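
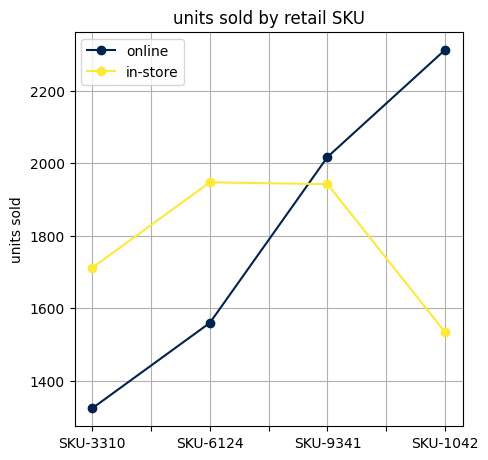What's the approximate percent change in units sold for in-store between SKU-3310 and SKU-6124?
SKU-3310 ≈ 1700, SKU-6124 ≈ 1900; (1900 − 1700) / 1700 ≈ +11.8%.

≈ +11.8%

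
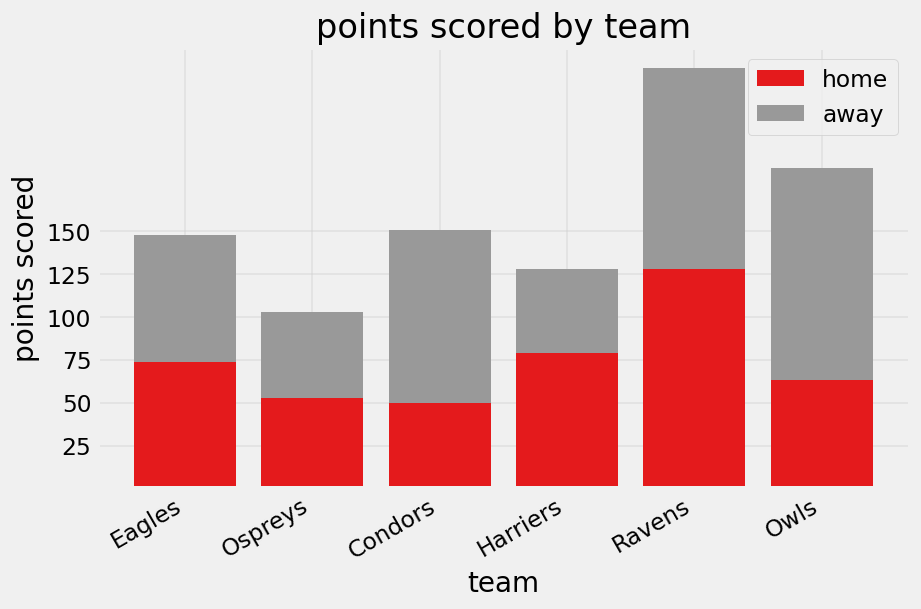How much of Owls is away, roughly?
≈ 100

away top ≈ 175, bottom ≈ 75; segment ≈ 100.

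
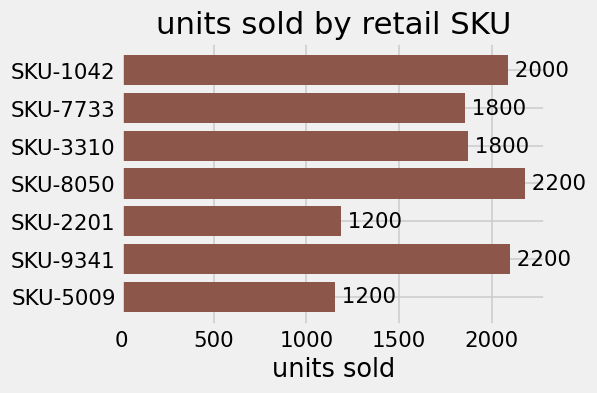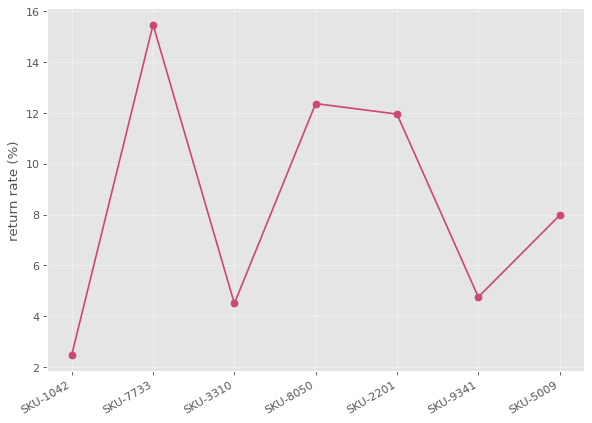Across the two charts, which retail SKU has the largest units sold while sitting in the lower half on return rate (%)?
Chart 2 median return rate (%) ≈ 8; below-median retail SKUs: SKU-1042, SKU-3310, SKU-9341. Among those, SKU-9341 has the highest units sold (≈ 2200).

SKU-9341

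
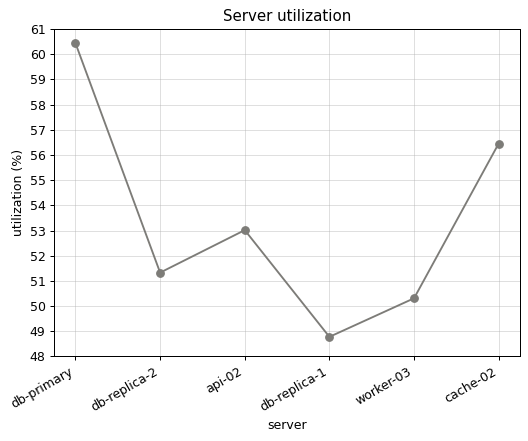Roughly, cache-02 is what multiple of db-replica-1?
cache-02 ≈ 56, db-replica-1 ≈ 49; 56/49 ≈ 1.14.

≈ 1.14×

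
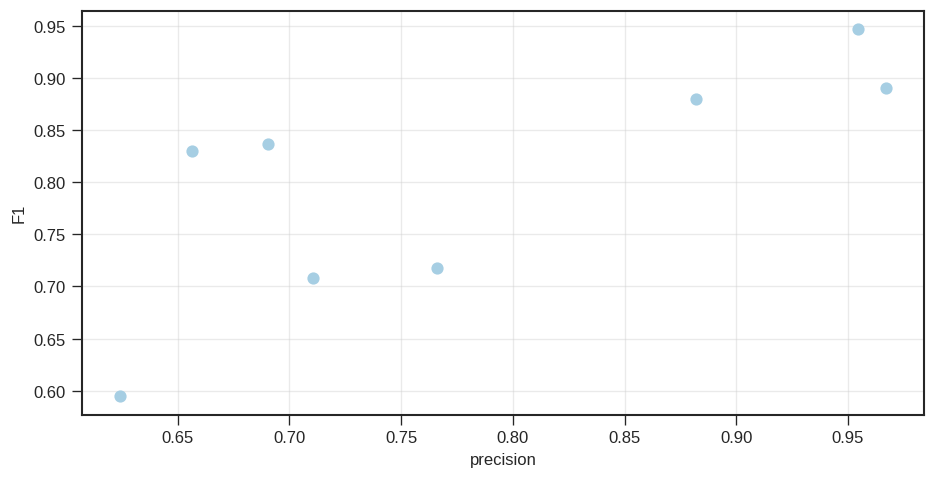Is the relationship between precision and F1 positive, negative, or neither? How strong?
Points are positively correlated; strong (|r| ≈ 0.8).

positive, strong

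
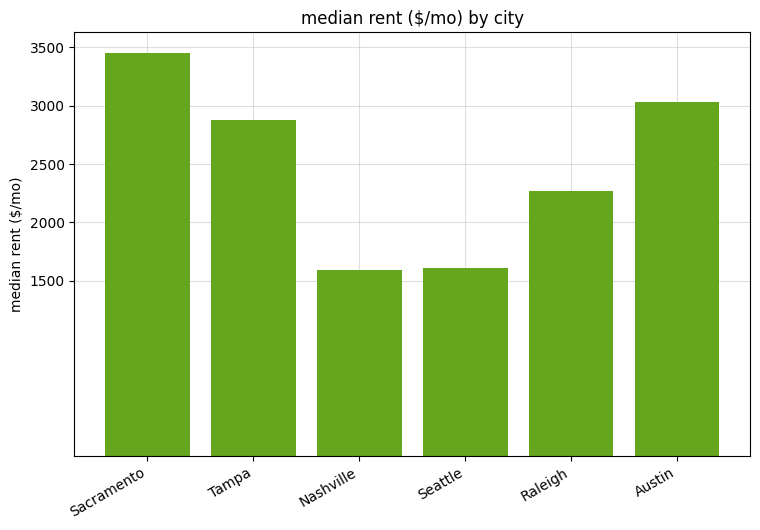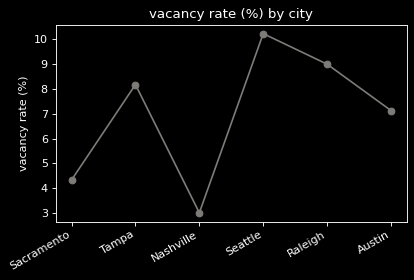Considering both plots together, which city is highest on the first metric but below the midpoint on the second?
Sacramento

Chart 2 median vacancy rate (%) ≈ 8; below-median cities: Sacramento, Nashville, Austin. Among those, Sacramento has the highest median rent ($/mo) (≈ 3500).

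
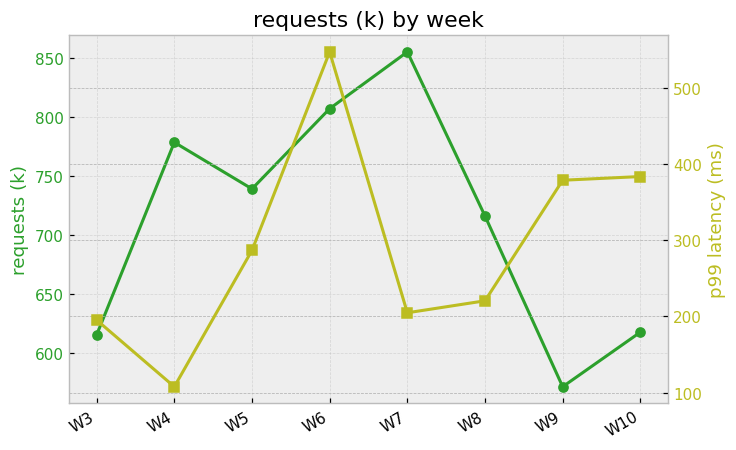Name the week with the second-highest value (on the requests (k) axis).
W6

Top 3 (on the requests (k) axis): W7 ≈ 850, W6 ≈ 800, W4 ≈ 775.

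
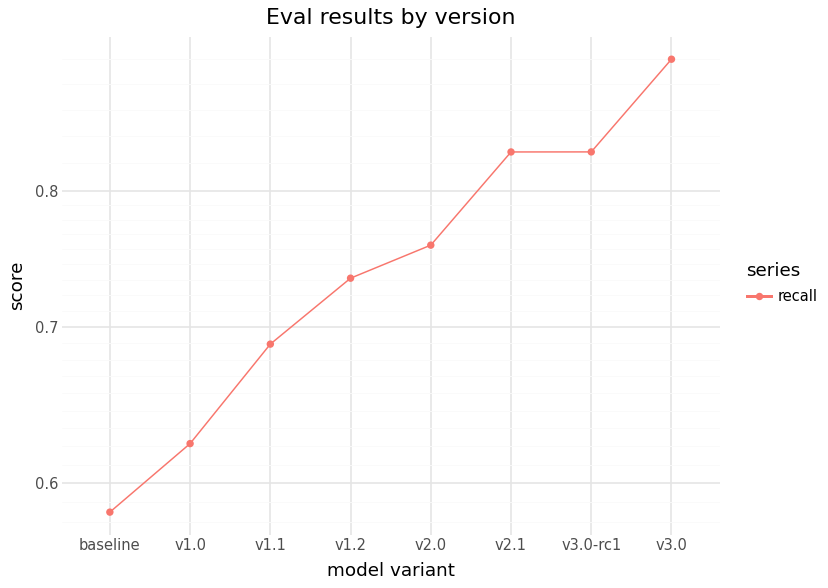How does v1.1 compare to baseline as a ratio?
v1.1 ≈ 0.70, baseline ≈ 0.60; 0.70/0.60 ≈ 1.17.

≈ 1.17×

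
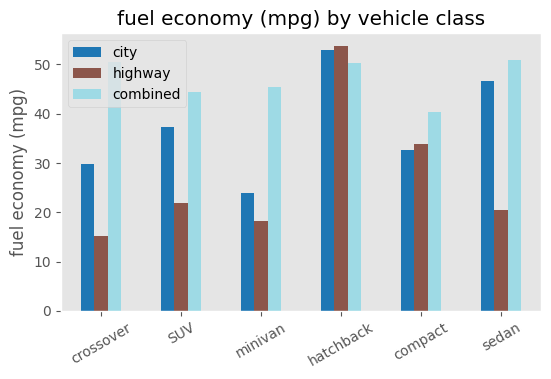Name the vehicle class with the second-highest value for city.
Top 3 for city: hatchback ≈ 55, sedan ≈ 45, SUV ≈ 35.

sedan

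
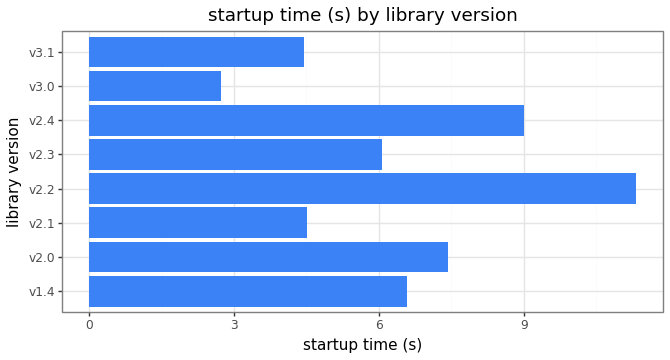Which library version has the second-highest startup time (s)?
v2.4

Top 3: v2.2 ≈ 11, v2.4 ≈ 9, v2.0 ≈ 7.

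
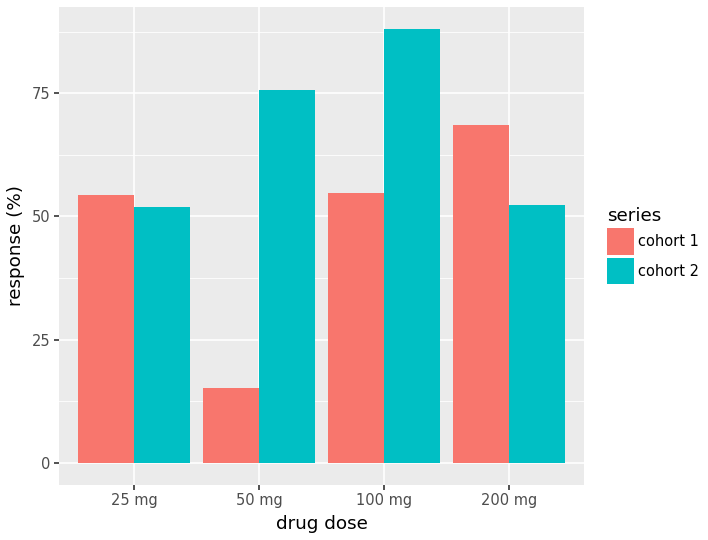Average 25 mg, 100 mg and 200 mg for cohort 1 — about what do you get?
≈ 57

(50 + 50 + 70) / 3 ≈ 57.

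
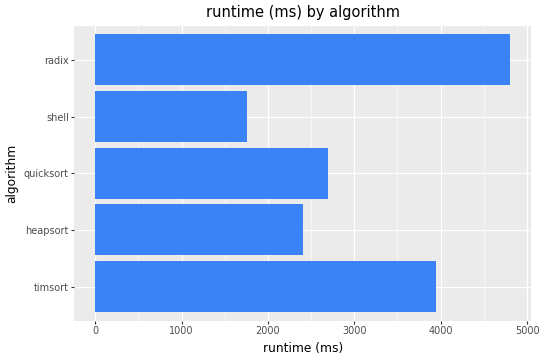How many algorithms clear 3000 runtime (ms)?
2

Above 3000: timsort, radix.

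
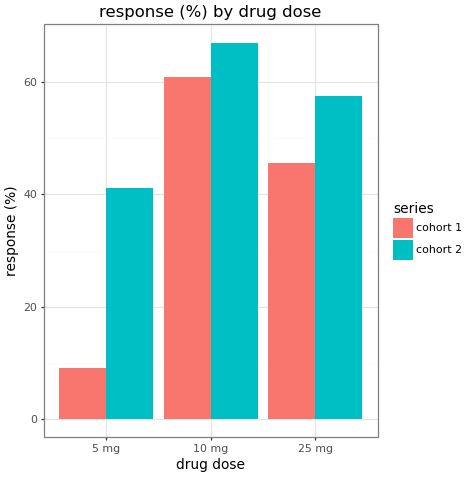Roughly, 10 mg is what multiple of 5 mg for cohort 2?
10 mg ≈ 70, 5 mg ≈ 40; 70/40 ≈ 1.75.

≈ 1.75×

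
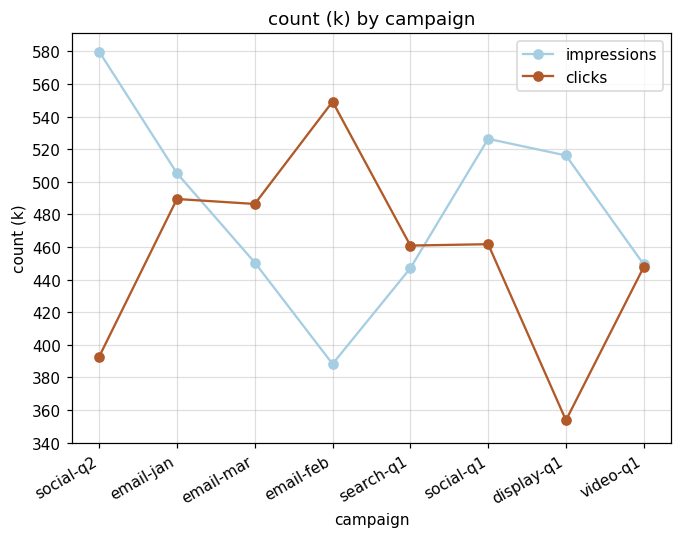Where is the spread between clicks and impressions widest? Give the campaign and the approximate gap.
social-q2, ≈ 180 k

social-q2: clicks ≈ 400, impressions ≈ 580 → gap ≈ 180. Next-largest (display-q1) is only ≈ 160.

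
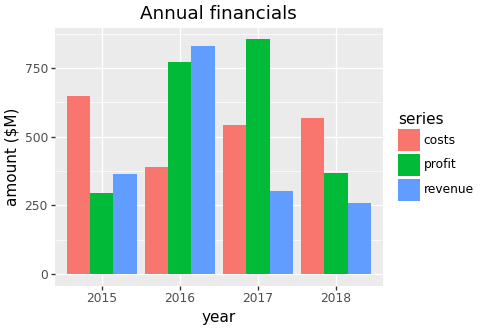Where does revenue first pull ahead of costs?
2016

2015: revenue ≈ 400 vs costs ≈ 600 (not yet); 2016: revenue ≈ 800 vs costs ≈ 400 (first crossover).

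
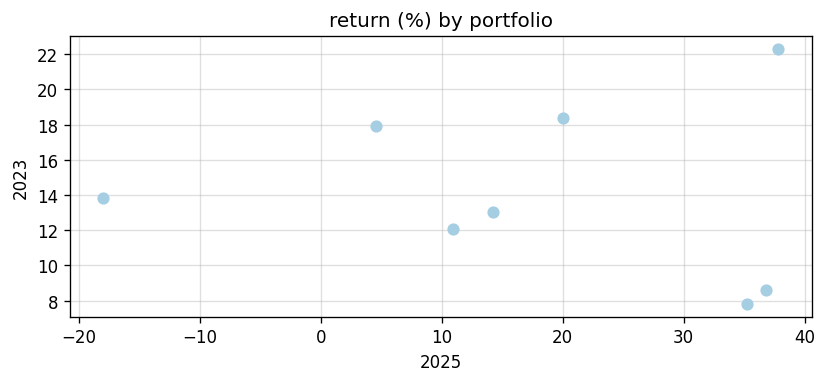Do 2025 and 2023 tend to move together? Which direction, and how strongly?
Points are roughly uncorrelated; weak (|r| ≈ 0.1).

no clear correlation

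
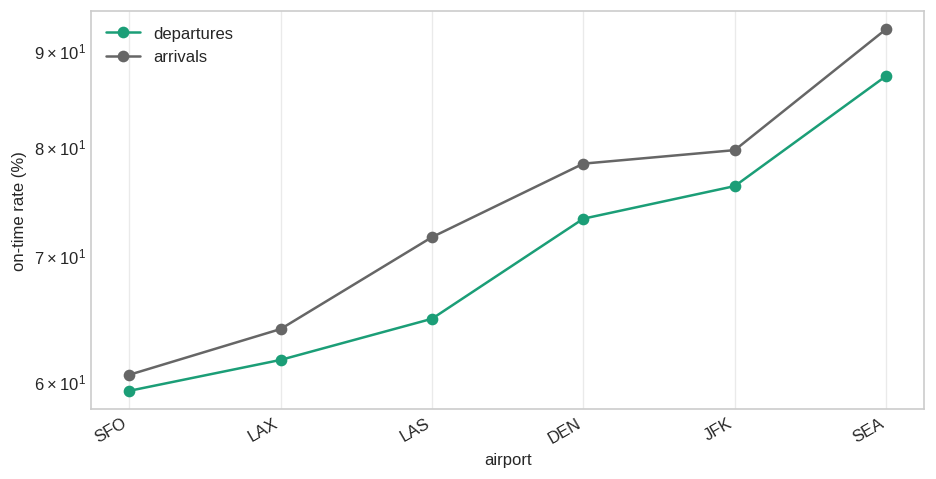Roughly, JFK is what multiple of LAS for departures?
JFK ≈ 75, LAS ≈ 65; 75/65 ≈ 1.15.

≈ 1.15×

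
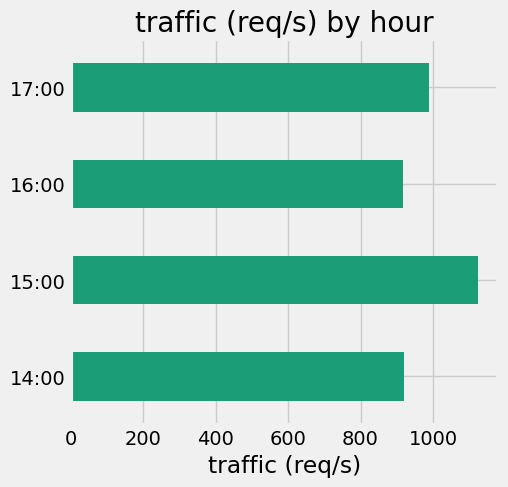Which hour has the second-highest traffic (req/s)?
17:00

Top 3: 15:00 ≈ 1100, 17:00 ≈ 1000, 14:00 ≈ 900.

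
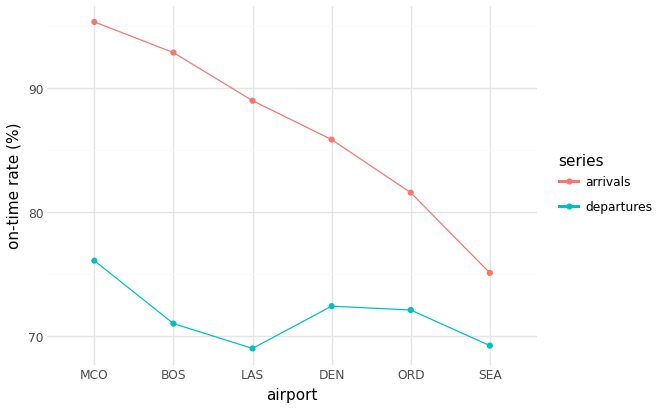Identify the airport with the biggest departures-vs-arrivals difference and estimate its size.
BOS, ≈ 25 %

BOS: departures ≈ 70, arrivals ≈ 95 → gap ≈ 25. Next-largest (LAS) is only ≈ 20.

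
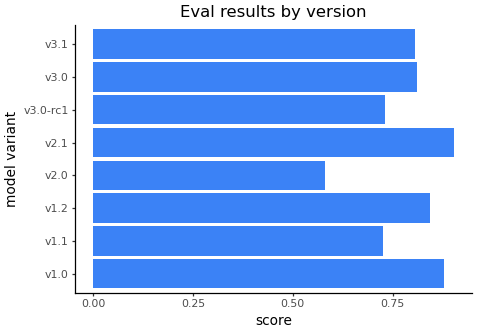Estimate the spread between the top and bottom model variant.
≈ 0.3

Max v2.1 ≈ 0.9, min v2.0 ≈ 0.6; range ≈ 0.3.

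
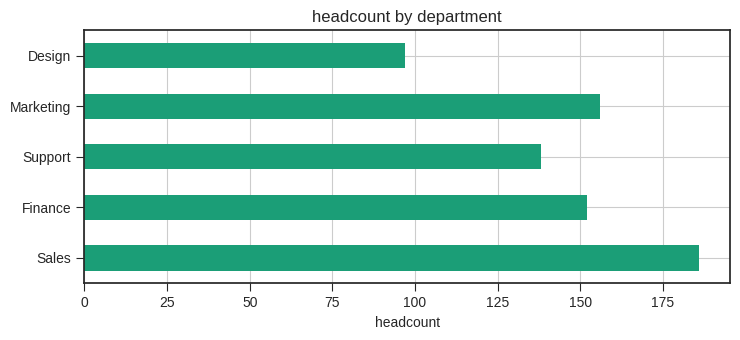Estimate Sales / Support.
Sales ≈ 180, Support ≈ 140; 180/140 ≈ 1.29.

≈ 1.29×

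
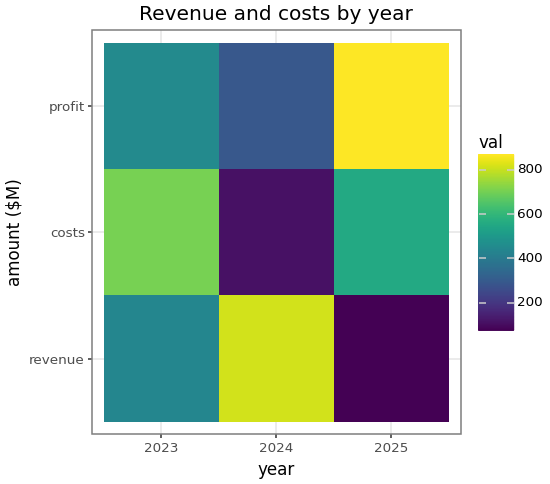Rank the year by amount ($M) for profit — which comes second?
Top 3 for profit: 2025 ≈ 900, 2023 ≈ 500, 2024 ≈ 300.

2023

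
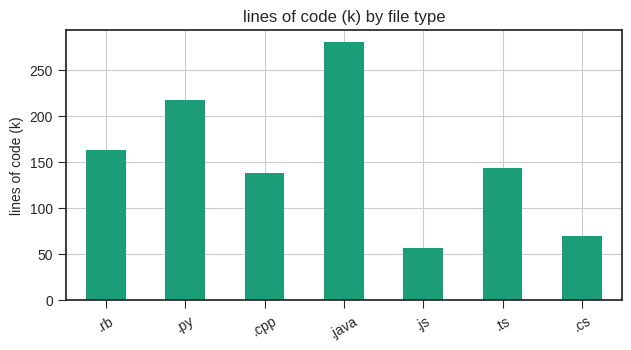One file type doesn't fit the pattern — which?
.java ≈ 275; the rest sit between ≈ 50 and ≈ 225.

.java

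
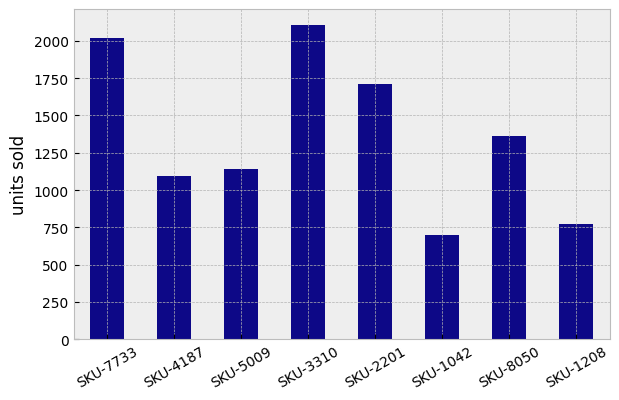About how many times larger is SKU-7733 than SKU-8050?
SKU-7733 ≈ 2000, SKU-8050 ≈ 1400; 2000/1400 ≈ 1.43.

≈ 1.43×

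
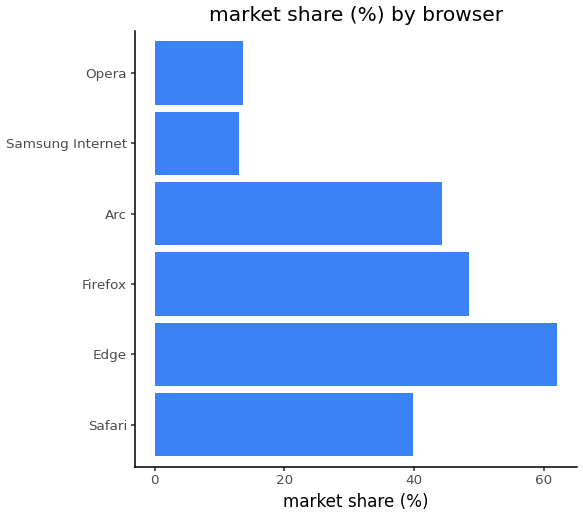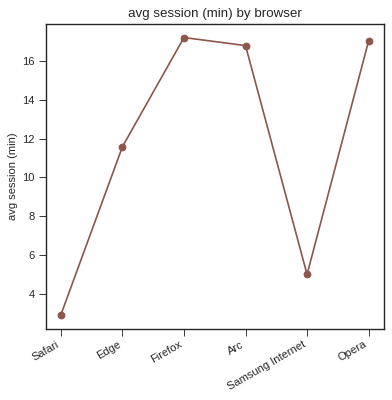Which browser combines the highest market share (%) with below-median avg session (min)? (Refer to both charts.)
Edge

Chart 2 median avg session (min) ≈ 14; below-median browsers: Safari, Edge, Samsung Internet. Among those, Edge has the highest market share (%) (≈ 60).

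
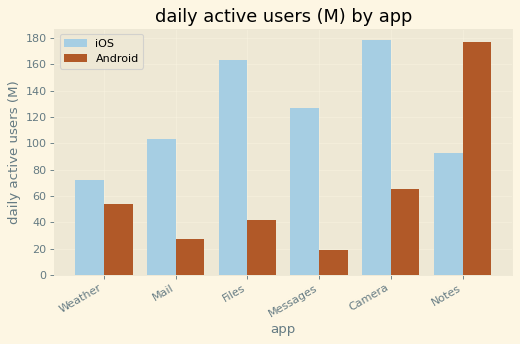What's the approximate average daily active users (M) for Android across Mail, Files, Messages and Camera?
≈ 35

(20 + 40 + 20 + 60) / 4 ≈ 35.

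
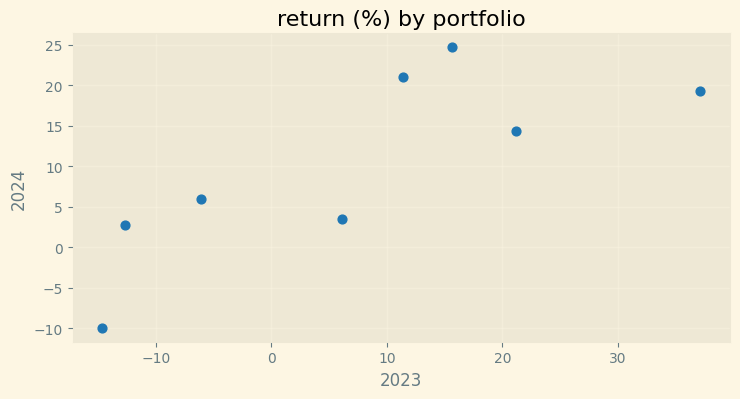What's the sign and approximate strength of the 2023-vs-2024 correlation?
positive, strong

Points are positively correlated; strong (|r| ≈ 0.8).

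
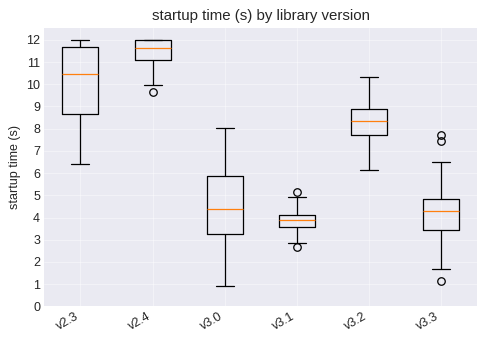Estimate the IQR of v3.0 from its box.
≈ 3

Q3 ≈ 6, Q1 ≈ 3; IQR ≈ 3.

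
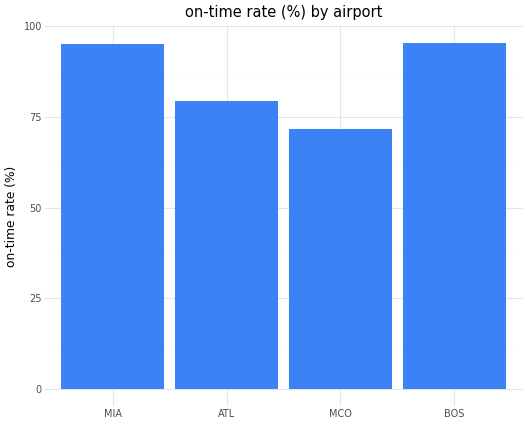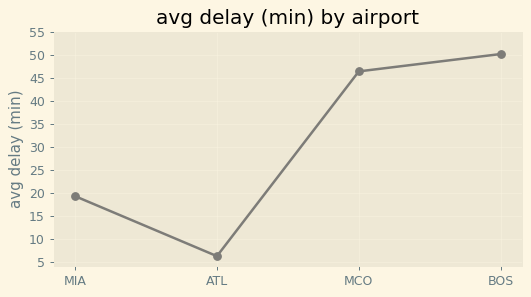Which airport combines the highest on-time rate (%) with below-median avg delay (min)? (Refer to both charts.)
Chart 2 median avg delay (min) ≈ 35; below-median airports: MIA, ATL. Among those, MIA has the highest on-time rate (%) (≈ 100).

MIA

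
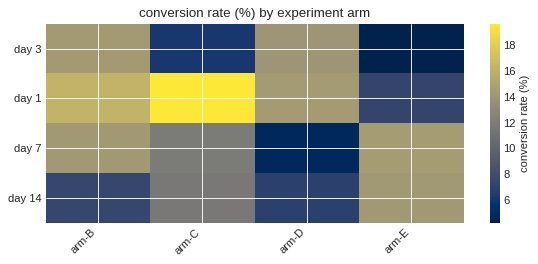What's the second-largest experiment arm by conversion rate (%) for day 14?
arm-C

Top 3 for day 14: arm-E ≈ 14, arm-C ≈ 12, arm-B ≈ 8.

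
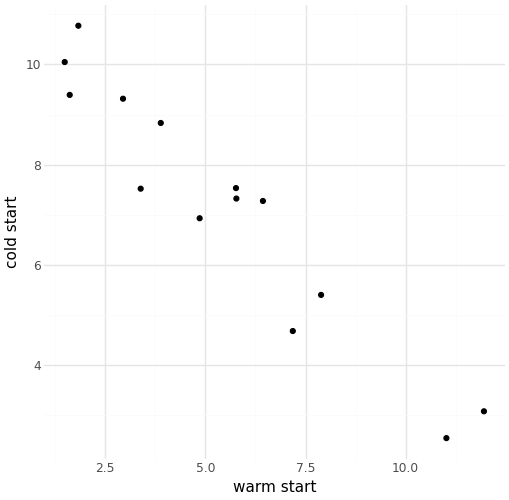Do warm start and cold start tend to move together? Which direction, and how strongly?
negative, strong

Points are negatively correlated; strong (|r| ≈ 1.0).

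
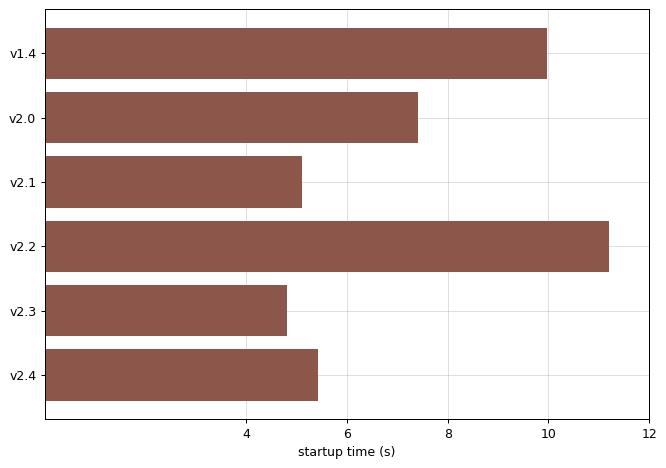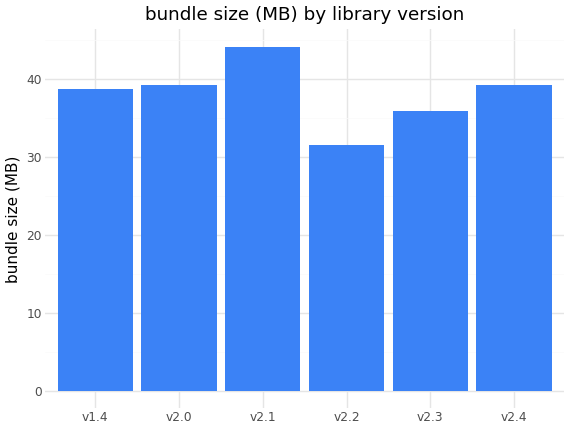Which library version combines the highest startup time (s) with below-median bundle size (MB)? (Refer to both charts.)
Chart 2 median bundle size (MB) ≈ 40; below-median library versions: v1.4, v2.2, v2.3. Among those, v2.2 has the highest startup time (s) (≈ 12).

v2.2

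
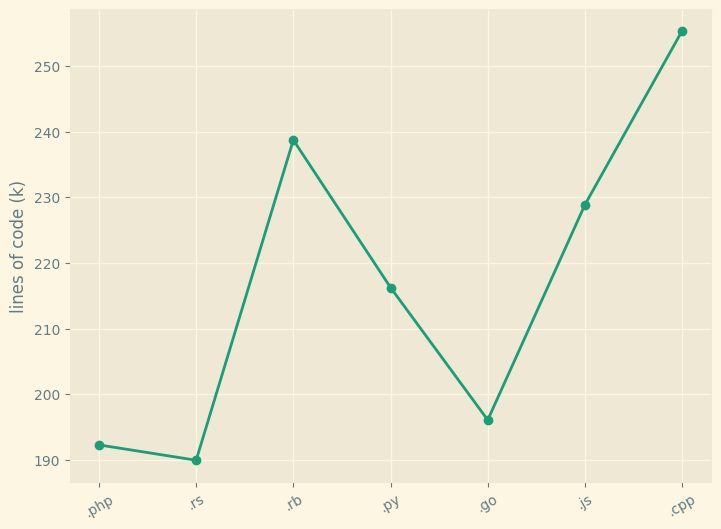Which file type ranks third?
Top 4: .cpp ≈ 260, .rb ≈ 240, .js ≈ 230, .py ≈ 220.

.js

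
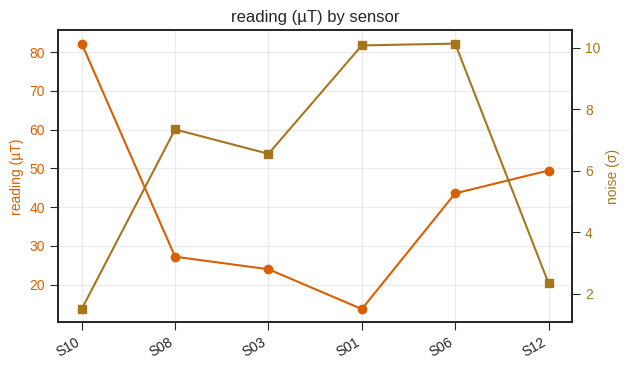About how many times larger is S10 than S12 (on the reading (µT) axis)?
S10 ≈ 80, S12 ≈ 50; 80/50 ≈ 1.6.

≈ 1.6×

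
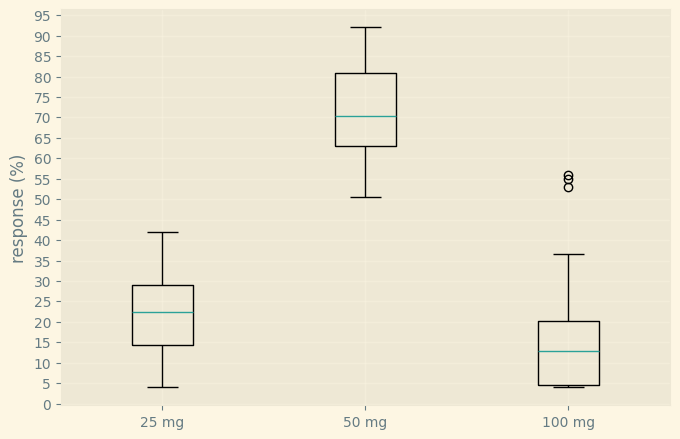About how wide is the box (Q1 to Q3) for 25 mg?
Q3 ≈ 30, Q1 ≈ 15; IQR ≈ 15.

≈ 15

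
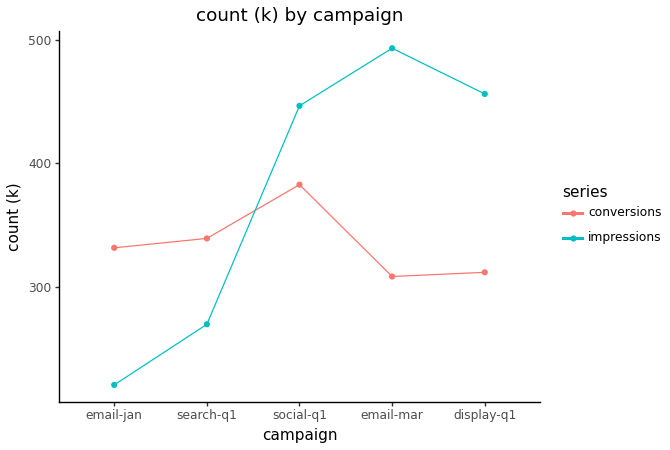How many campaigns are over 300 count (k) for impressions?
Above 300: social-q1, email-mar, display-q1.

3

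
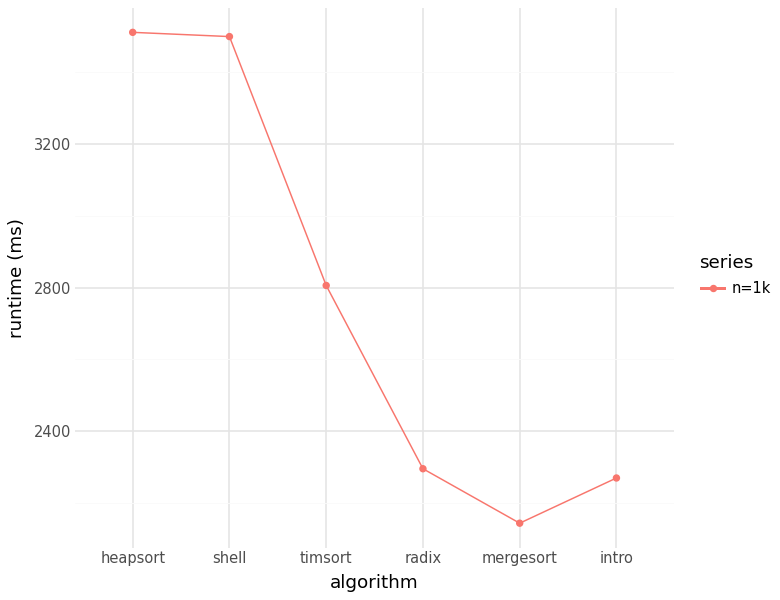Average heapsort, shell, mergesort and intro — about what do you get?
≈ 2850

(3600 + 3400 + 2200 + 2200) / 4 ≈ 2850.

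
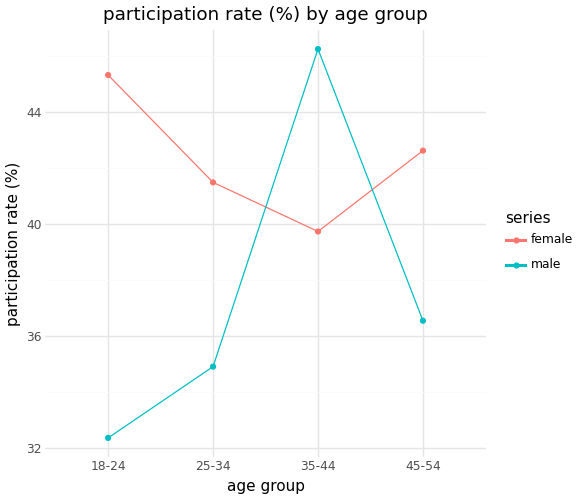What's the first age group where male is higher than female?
25-34: male ≈ 34 vs female ≈ 42 (not yet); 35-44: male ≈ 46 vs female ≈ 40 (first crossover).

35-44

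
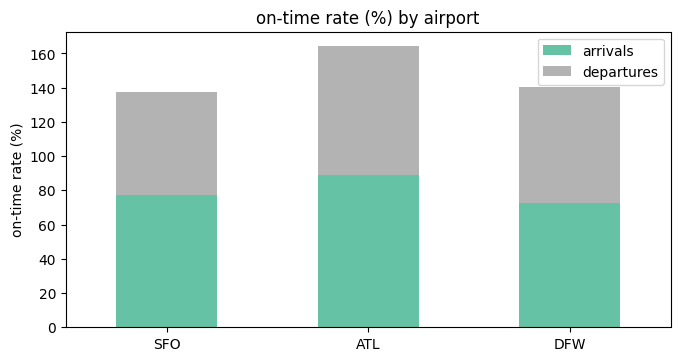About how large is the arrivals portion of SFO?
≈ 80

arrivals top ≈ 80, bottom ≈ 0; segment ≈ 80.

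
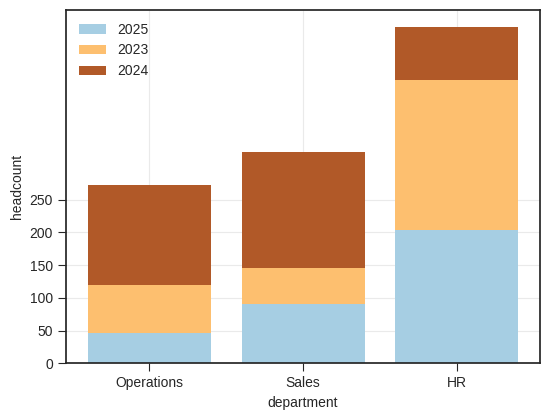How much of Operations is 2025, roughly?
≈ 50

2025 top ≈ 50, bottom ≈ 0; segment ≈ 50.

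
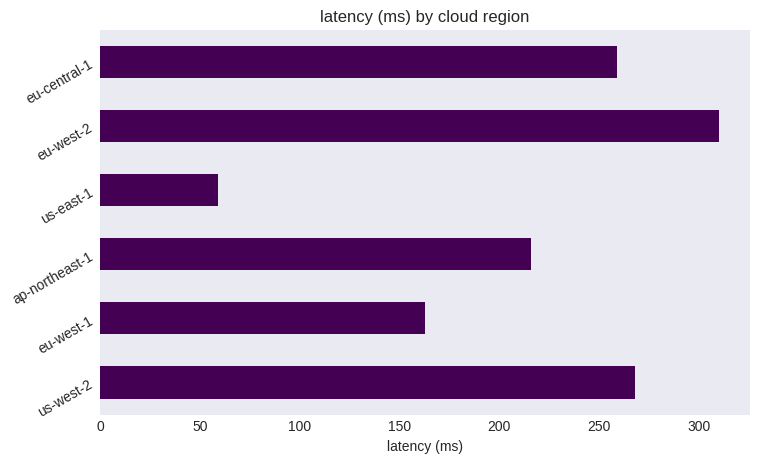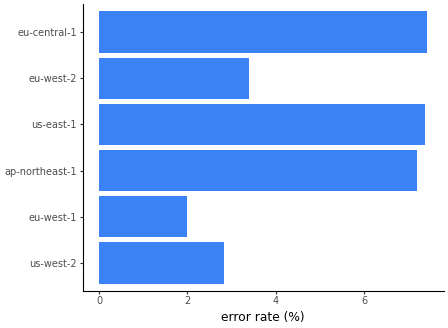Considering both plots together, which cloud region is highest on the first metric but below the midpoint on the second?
eu-west-2

Chart 2 median error rate (%) ≈ 5; below-median cloud regions: us-west-2, eu-west-1, eu-west-2. Among those, eu-west-2 has the highest latency (ms) (≈ 300).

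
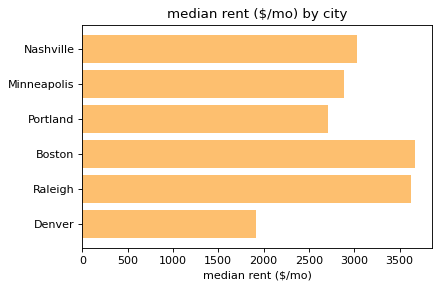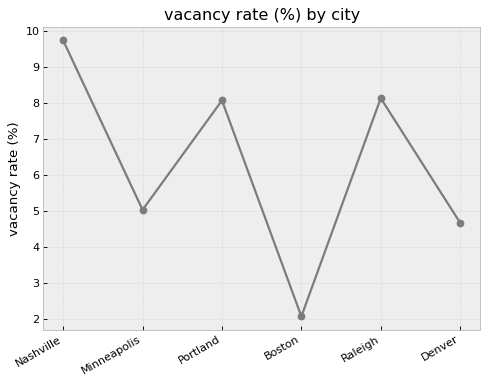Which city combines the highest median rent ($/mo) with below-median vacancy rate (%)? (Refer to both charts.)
Boston

Chart 2 median vacancy rate (%) ≈ 7; below-median cities: Minneapolis, Boston, Denver. Among those, Boston has the highest median rent ($/mo) (≈ 3500).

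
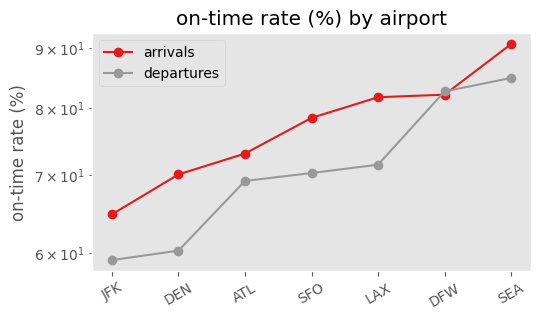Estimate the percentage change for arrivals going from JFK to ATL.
JFK ≈ 65, ATL ≈ 75; (75 − 65) / 65 ≈ +15.4%.

≈ +15.4%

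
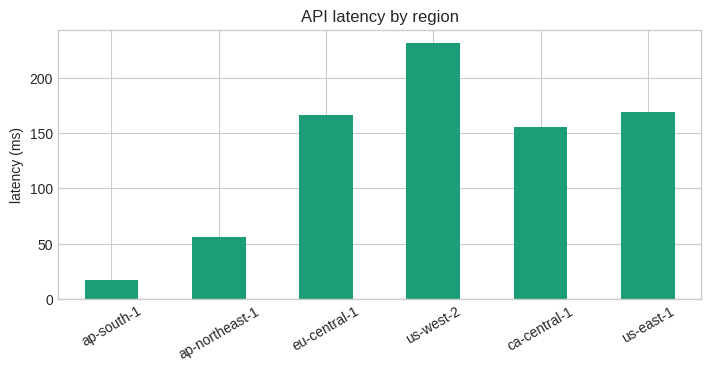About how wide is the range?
Max us-west-2 ≈ 240, min ap-south-1 ≈ 20; range ≈ 220.

≈ 220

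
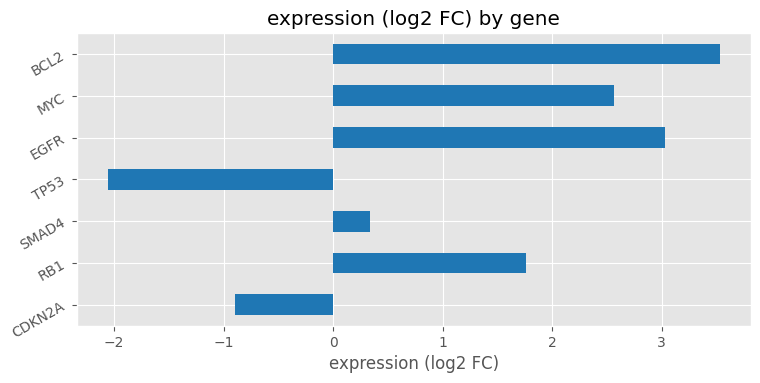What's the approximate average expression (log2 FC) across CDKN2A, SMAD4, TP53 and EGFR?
(-1.0 + 0.5 + -2.0 + 3.0) / 4 ≈ 0.12.

≈ 0.12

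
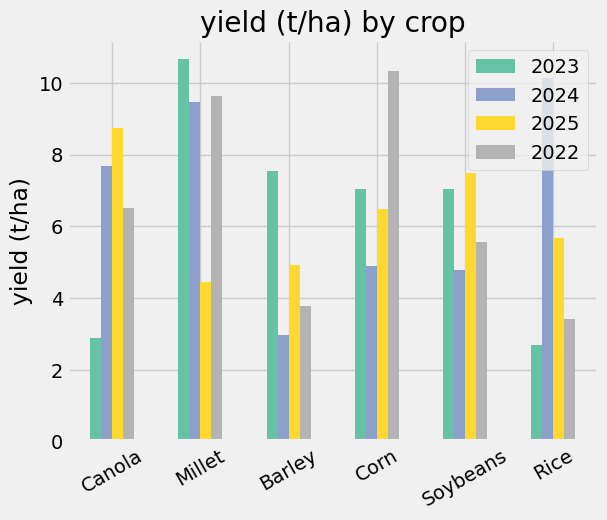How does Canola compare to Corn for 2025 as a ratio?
Canola ≈ 9, Corn ≈ 6; 9/6 ≈ 1.5.

≈ 1.5×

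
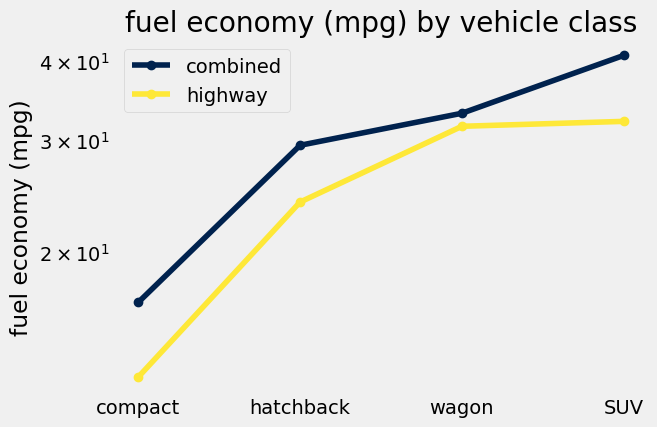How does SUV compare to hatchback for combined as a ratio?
SUV ≈ 40, hatchback ≈ 30; 40/30 ≈ 1.33.

≈ 1.33×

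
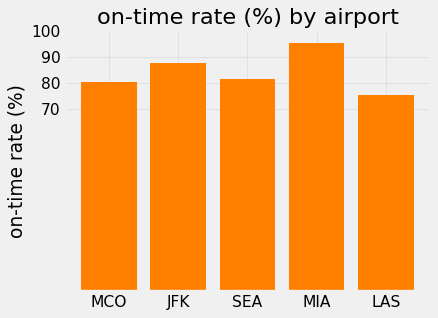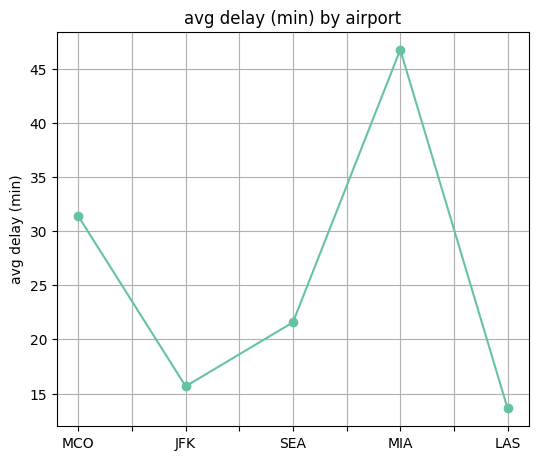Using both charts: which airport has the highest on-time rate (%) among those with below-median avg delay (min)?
Chart 2 median avg delay (min) ≈ 20; below-median airports: JFK, LAS. Among those, JFK has the highest on-time rate (%) (≈ 90).

JFK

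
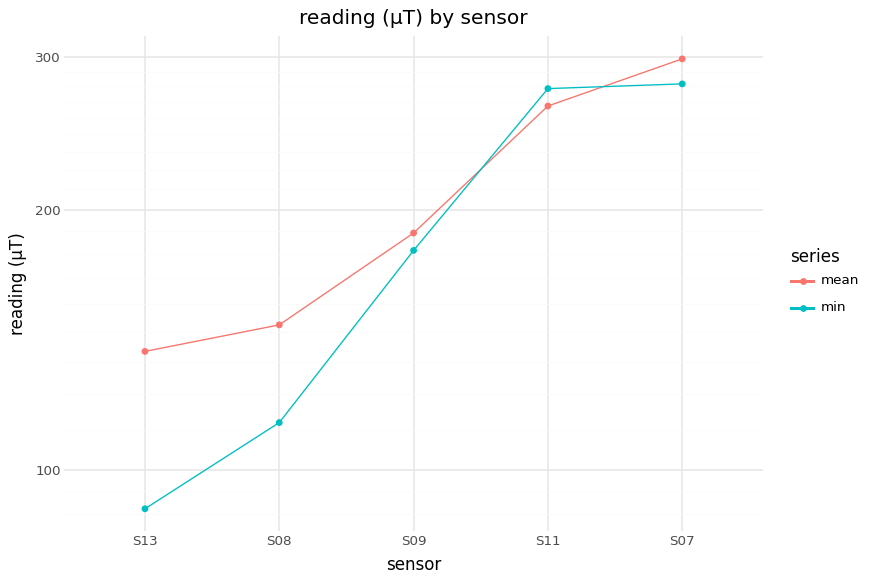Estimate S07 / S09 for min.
≈ 1.56×

S07 ≈ 280, S09 ≈ 180; 280/180 ≈ 1.56.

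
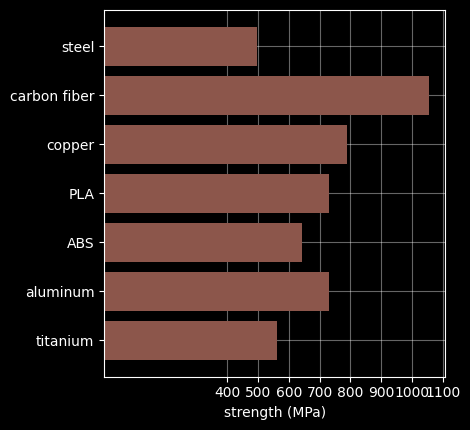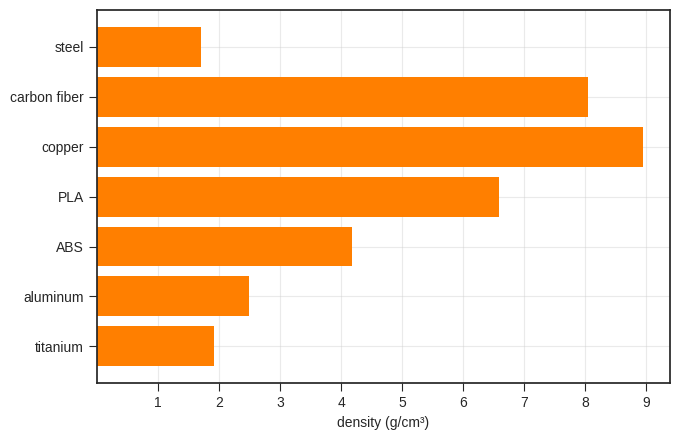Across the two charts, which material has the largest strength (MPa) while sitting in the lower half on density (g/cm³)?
aluminum

Chart 2 median density (g/cm³) ≈ 4; below-median materials: steel, aluminum, titanium. Among those, aluminum has the highest strength (MPa) (≈ 700).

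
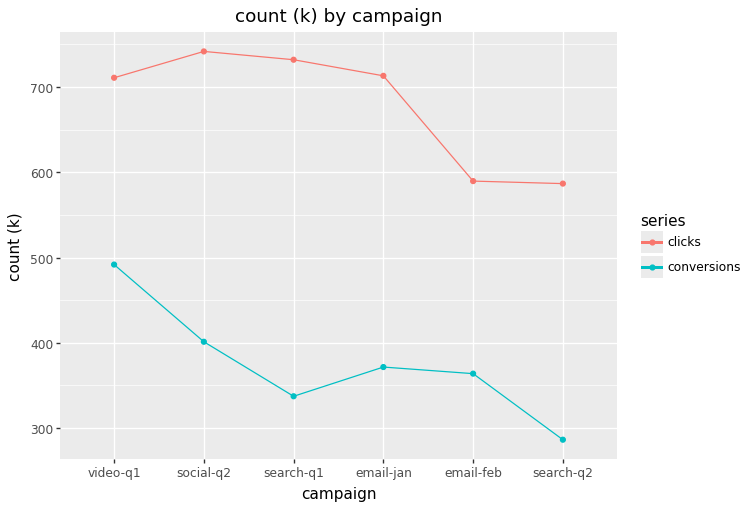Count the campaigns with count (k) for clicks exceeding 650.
Above 650: video-q1, social-q2, search-q1, email-jan.

4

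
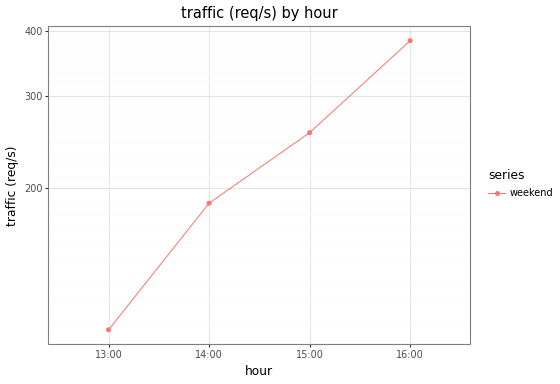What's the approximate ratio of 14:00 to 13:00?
≈ 1.75×

14:00 ≈ 175, 13:00 ≈ 100; 175/100 ≈ 1.75.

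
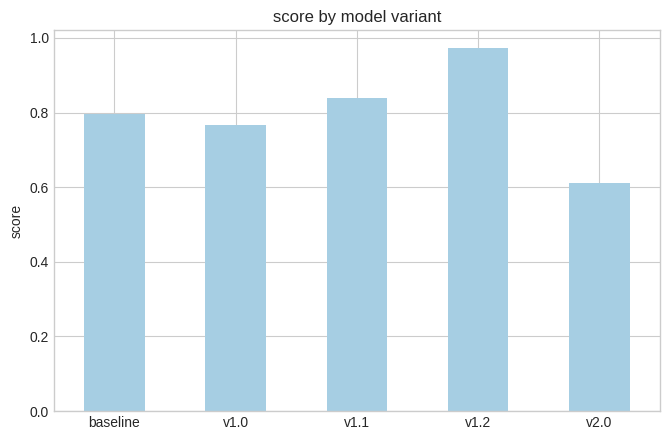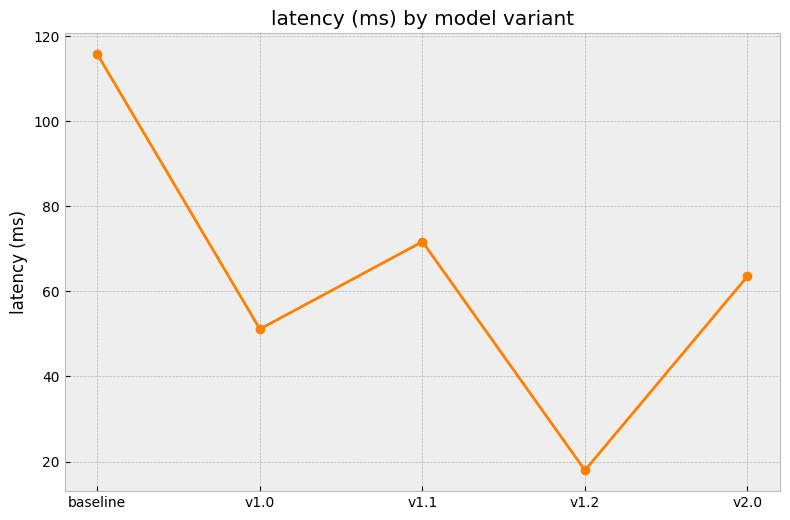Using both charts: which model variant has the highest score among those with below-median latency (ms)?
v1.2

Chart 2 median latency (ms) ≈ 60; below-median model variants: v1.0, v1.2. Among those, v1.2 has the highest score (≈ 1).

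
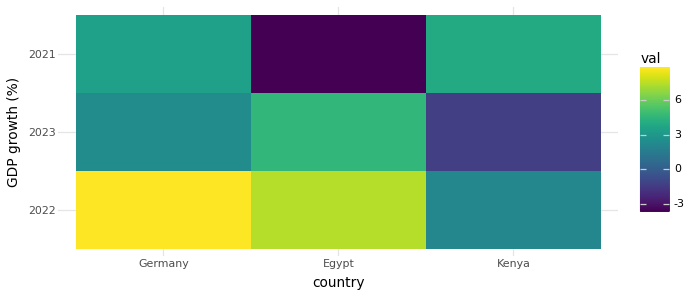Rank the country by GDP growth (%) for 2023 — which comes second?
Top 3 for 2023: Egypt ≈ 4, Germany ≈ 2, Kenya ≈ -2.

Germany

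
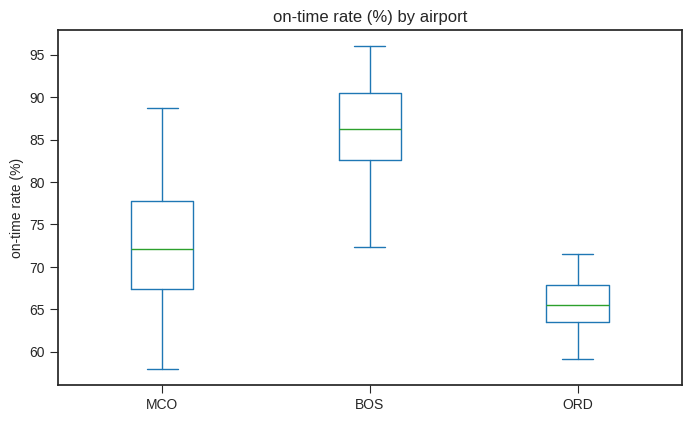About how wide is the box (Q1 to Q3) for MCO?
≈ 10

Q3 ≈ 78, Q1 ≈ 68; IQR ≈ 10.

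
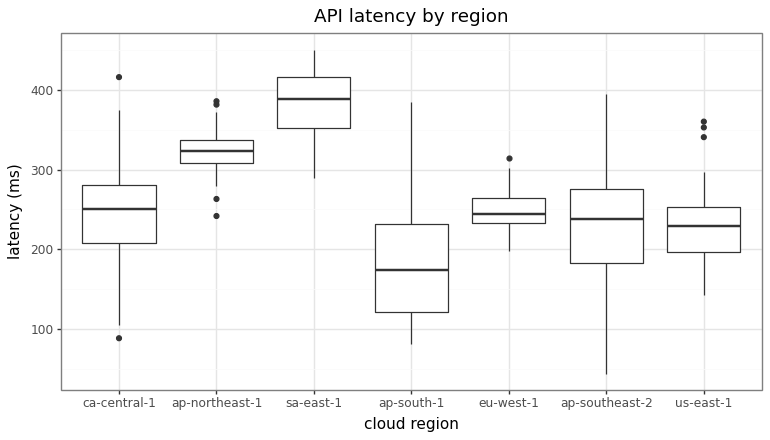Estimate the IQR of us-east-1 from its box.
Q3 ≈ 260, Q1 ≈ 200; IQR ≈ 60.

≈ 60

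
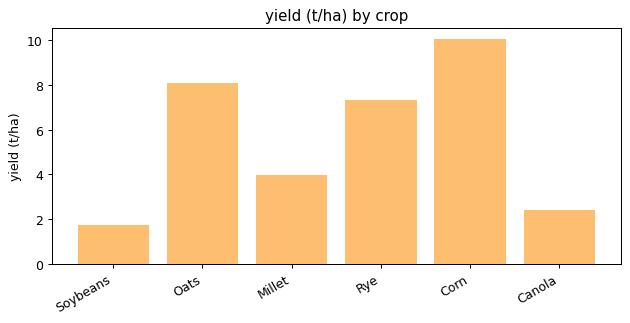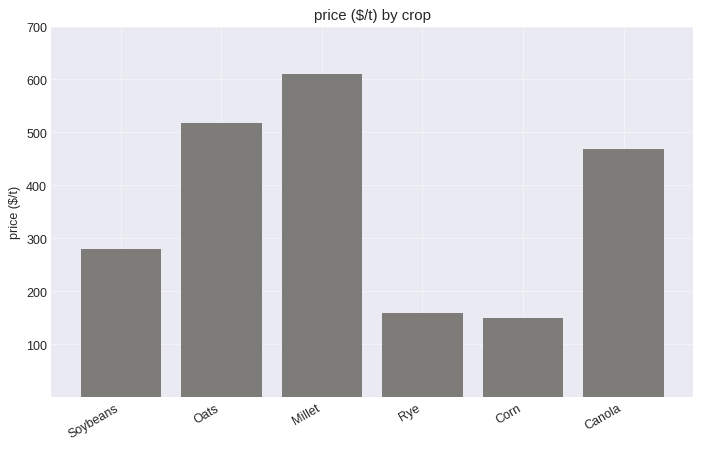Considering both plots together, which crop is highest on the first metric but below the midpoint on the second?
Corn

Chart 2 median price ($/t) ≈ 400; below-median crops: Soybeans, Rye, Corn. Among those, Corn has the highest yield (t/ha) (≈ 10).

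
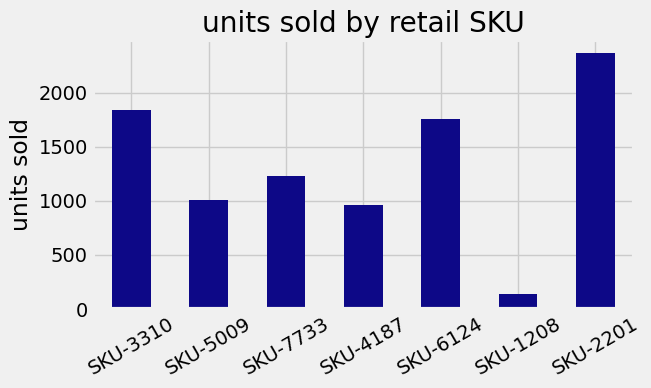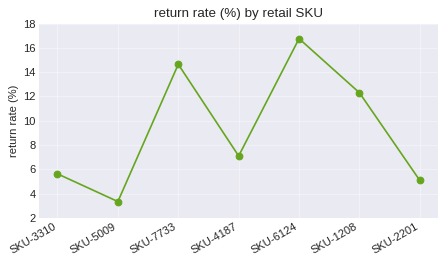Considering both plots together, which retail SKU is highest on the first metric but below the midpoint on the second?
SKU-2201

Chart 2 median return rate (%) ≈ 8; below-median retail SKUs: SKU-3310, SKU-5009, SKU-2201. Among those, SKU-2201 has the highest units sold (≈ 2500).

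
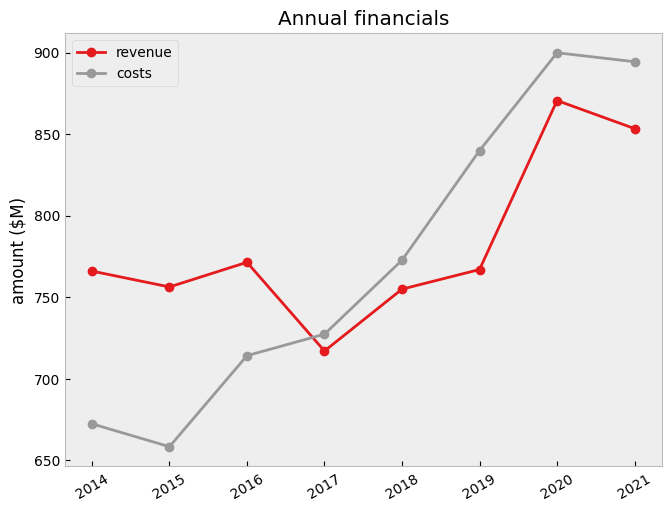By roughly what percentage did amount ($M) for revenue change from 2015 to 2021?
≈ +13.3%

2015 ≈ 750, 2021 ≈ 850; (850 − 750) / 750 ≈ +13.3%.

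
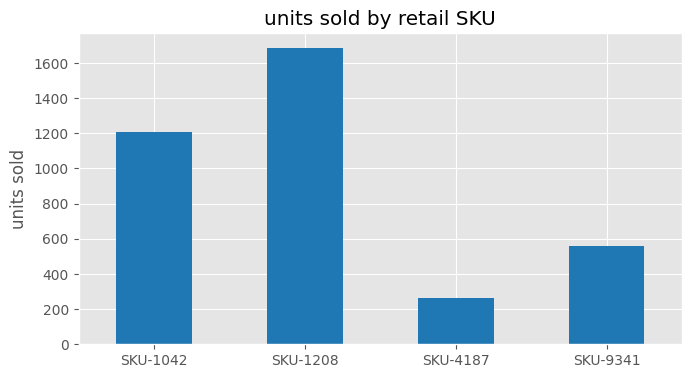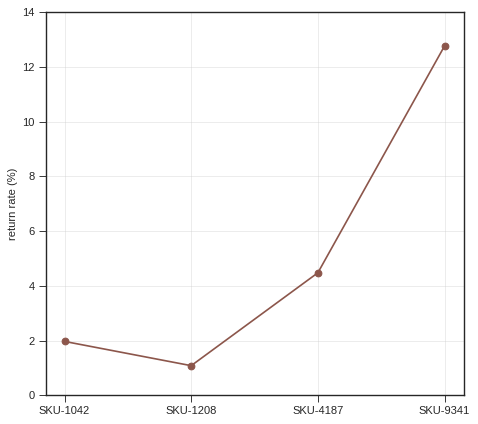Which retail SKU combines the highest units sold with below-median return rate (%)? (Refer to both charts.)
SKU-1208

Chart 2 median return rate (%) ≈ 4; below-median retail SKUs: SKU-1042, SKU-1208. Among those, SKU-1208 has the highest units sold (≈ 1600).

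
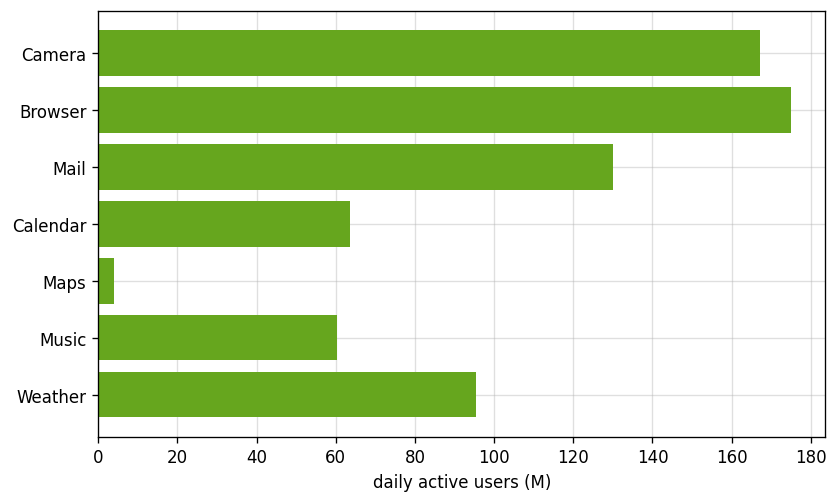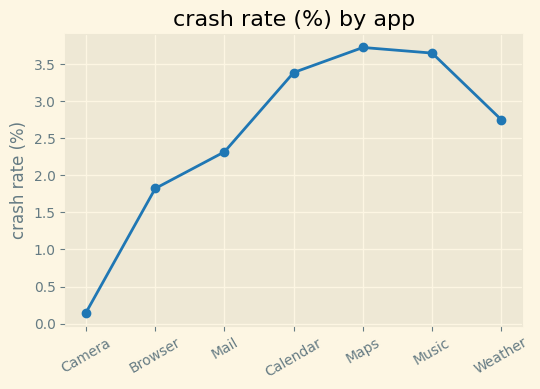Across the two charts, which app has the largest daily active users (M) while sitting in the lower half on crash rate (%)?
Browser

Chart 2 median crash rate (%) ≈ 2.5; below-median apps: Camera, Browser, Mail. Among those, Browser has the highest daily active users (M) (≈ 180).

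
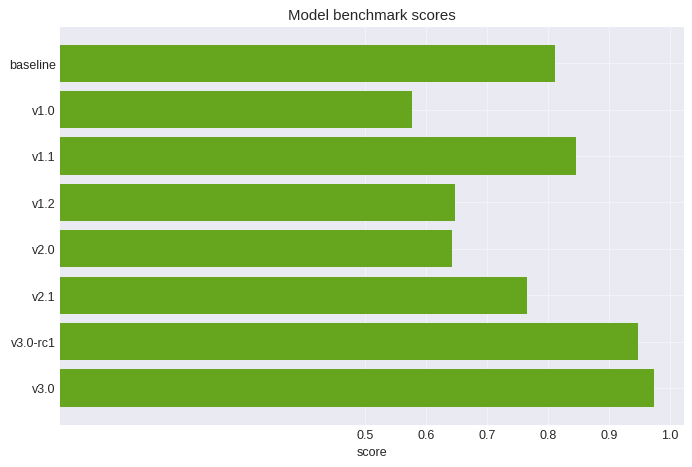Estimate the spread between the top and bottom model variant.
≈ 0.4

Max v3.0 ≈ 1.0, min v1.0 ≈ 0.6; range ≈ 0.4.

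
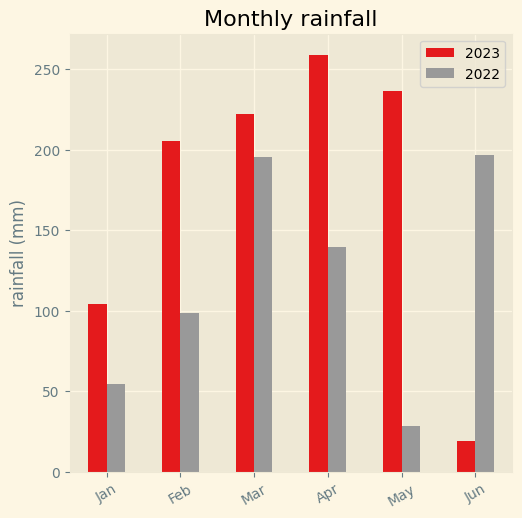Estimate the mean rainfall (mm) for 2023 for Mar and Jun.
(225 + 25) / 2 ≈ 125.

≈ 125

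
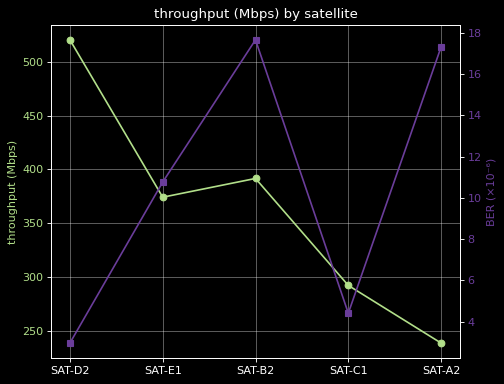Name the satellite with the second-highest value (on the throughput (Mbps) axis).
Top 3 (on the throughput (Mbps) axis): SAT-D2 ≈ 525, SAT-B2 ≈ 400, SAT-E1 ≈ 375.

SAT-B2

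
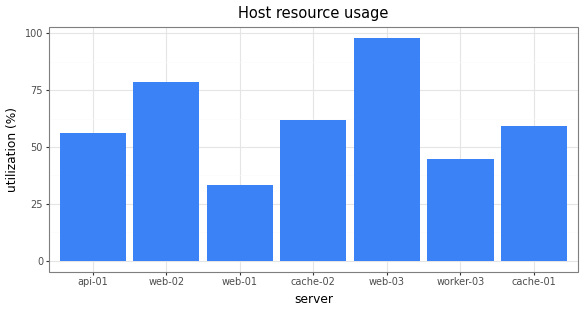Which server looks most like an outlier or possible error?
web-03 ≈ 100; the rest sit between ≈ 30 and ≈ 80.

web-03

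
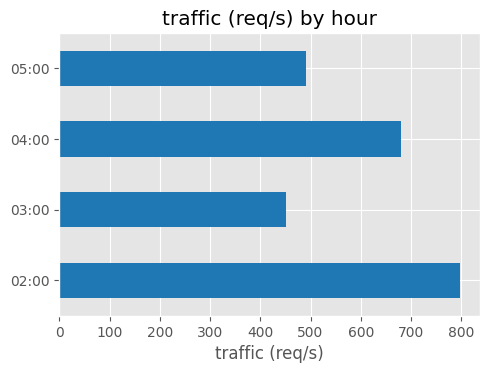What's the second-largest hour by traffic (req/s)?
04:00

Top 3: 02:00 ≈ 800, 04:00 ≈ 700, 05:00 ≈ 500.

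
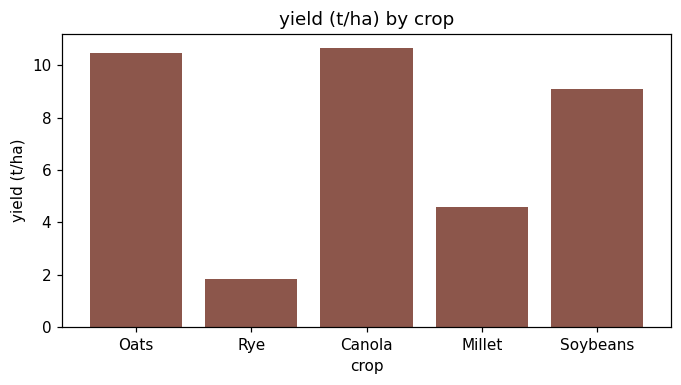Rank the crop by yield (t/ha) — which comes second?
Oats

Top 3: Canola ≈ 11, Oats ≈ 10, Soybeans ≈ 9.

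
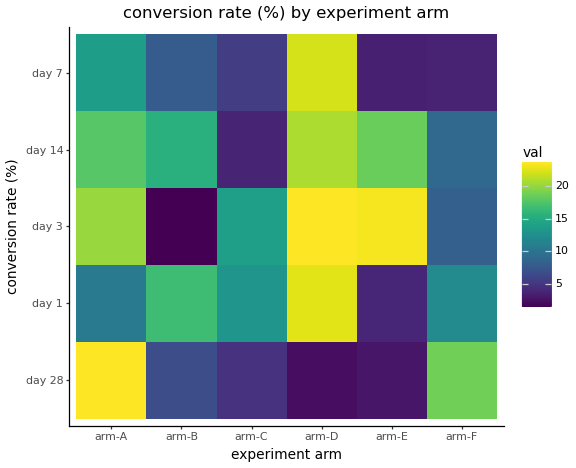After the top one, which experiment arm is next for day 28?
Top 3 for day 28: arm-A ≈ 24, arm-F ≈ 18, arm-B ≈ 6.

arm-F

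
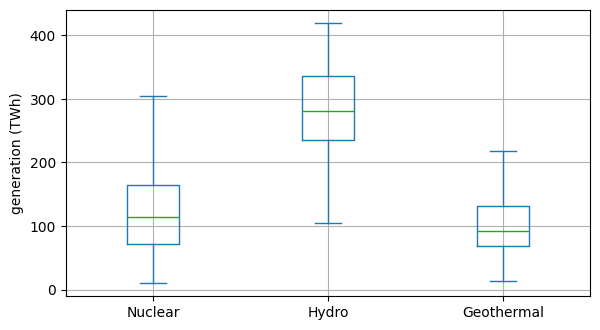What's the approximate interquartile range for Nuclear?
Q3 ≈ 160, Q1 ≈ 80; IQR ≈ 80.

≈ 80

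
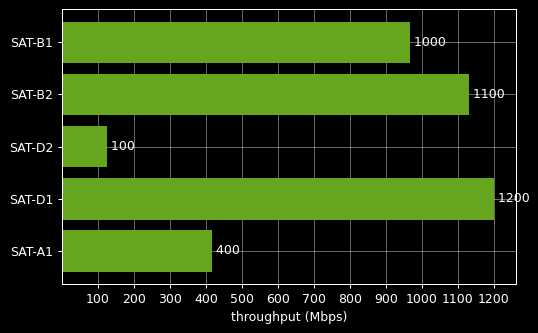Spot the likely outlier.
SAT-D2

SAT-D2 ≈ 100; the rest sit between ≈ 400 and ≈ 1200.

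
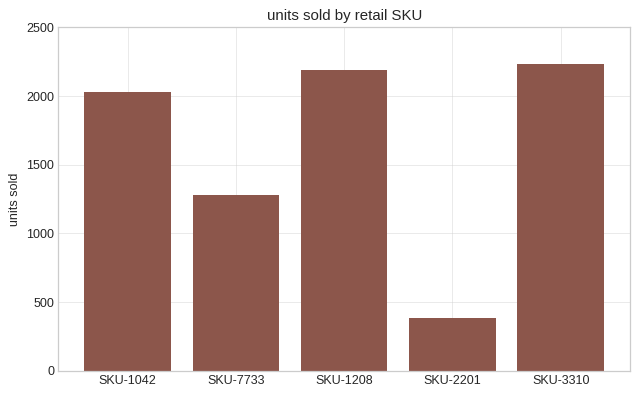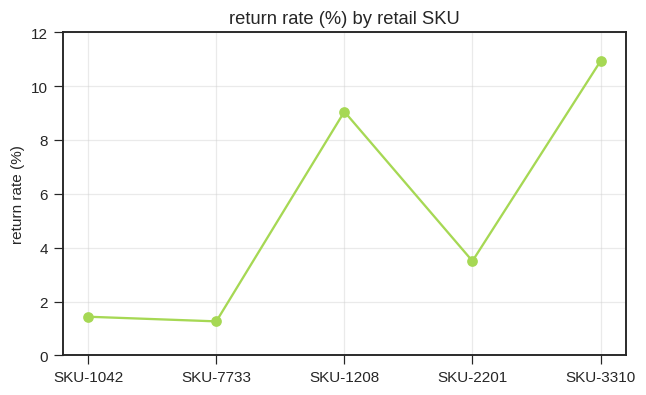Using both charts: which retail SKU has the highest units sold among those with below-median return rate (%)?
Chart 2 median return rate (%) ≈ 4; below-median retail SKUs: SKU-1042, SKU-7733. Among those, SKU-1042 has the highest units sold (≈ 2000).

SKU-1042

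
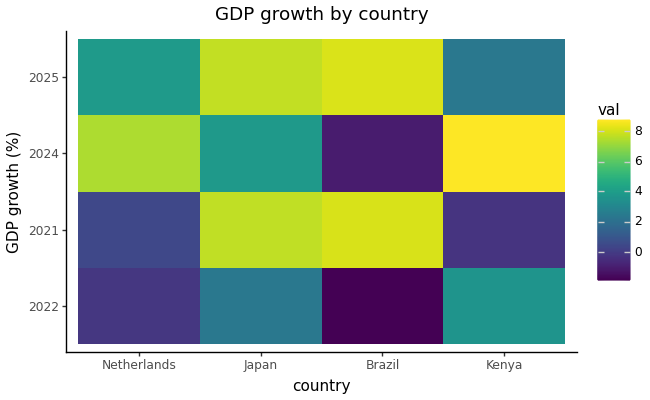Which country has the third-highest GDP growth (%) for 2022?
Top 4 for 2022: Kenya ≈ 4, Japan ≈ 2, Netherlands ≈ 0, Brazil ≈ -2.

Netherlands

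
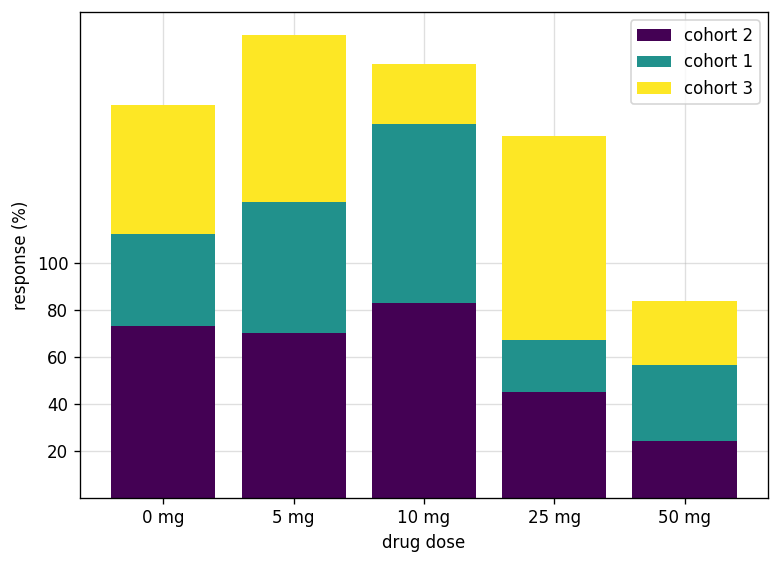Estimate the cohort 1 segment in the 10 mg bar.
≈ 80

cohort 1 top ≈ 160, bottom ≈ 80; segment ≈ 80.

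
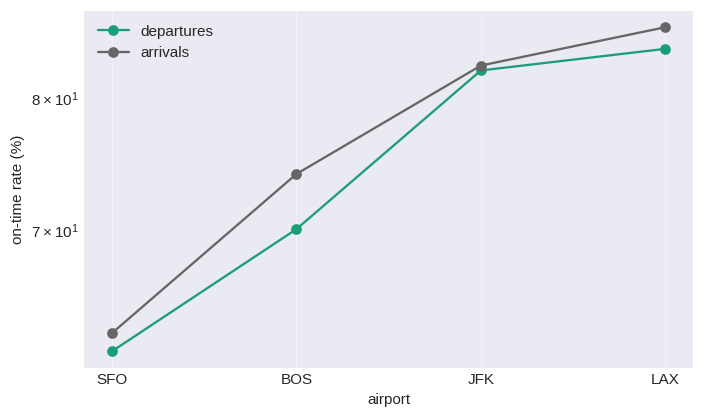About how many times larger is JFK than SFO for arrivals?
JFK ≈ 85, SFO ≈ 65; 85/65 ≈ 1.31.

≈ 1.31×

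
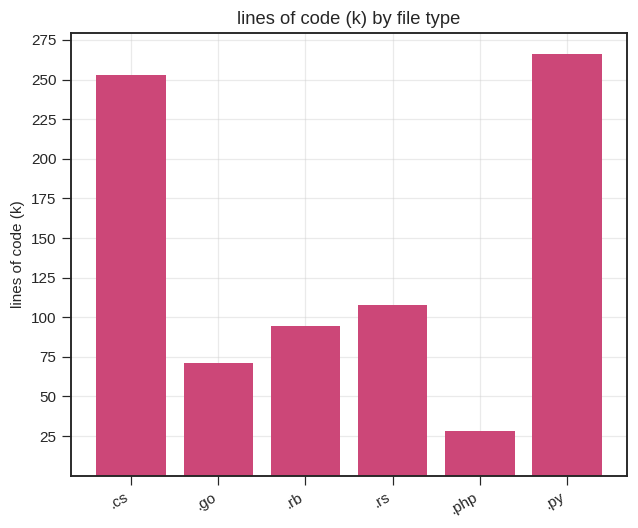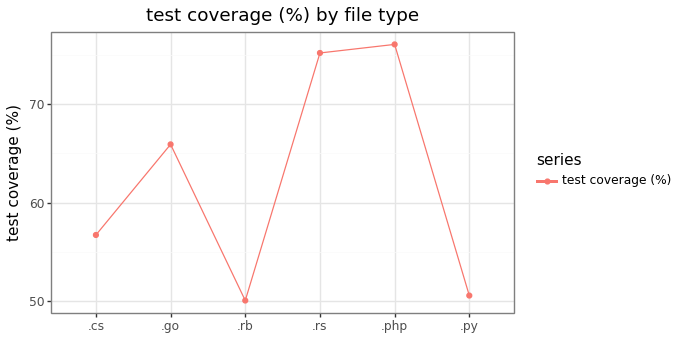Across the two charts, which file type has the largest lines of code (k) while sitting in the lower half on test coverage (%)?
.py

Chart 2 median test coverage (%) ≈ 60; below-median file types: .cs, .rb, .py. Among those, .py has the highest lines of code (k) (≈ 275).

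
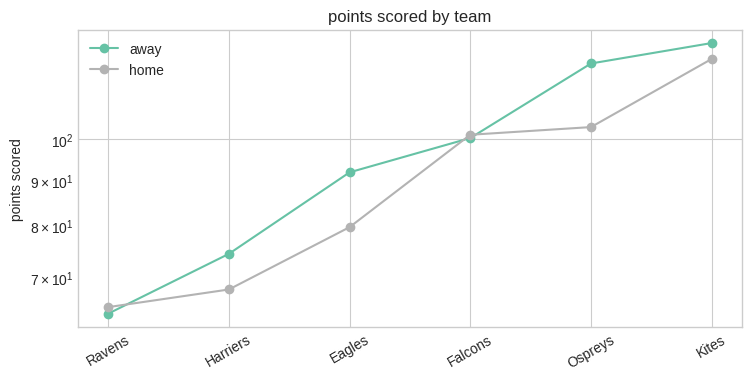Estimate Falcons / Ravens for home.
≈ 1.67×

Falcons ≈ 100, Ravens ≈ 60; 100/60 ≈ 1.67.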